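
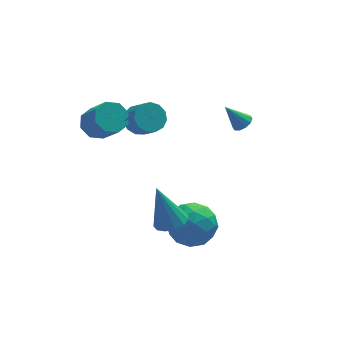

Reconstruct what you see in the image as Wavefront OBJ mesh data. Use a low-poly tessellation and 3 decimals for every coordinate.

v -2.306 3.627 2.53
v -1.499 3.88 2.449
v -1.047 2.826 3.649
v -1.854 2.573 3.73
v -1.828 4.235 2.884
v -1.376 3.18 4.084
v -2.437 4.233 3.112
v -1.985 3.179 4.312
v -2.97 3.876 2.999
v -2.518 2.822 4.199
v -3.113 3.374 2.611
v -2.661 2.32 3.811
v -2.784 3.02 2.176
v -2.332 1.965 3.376
v -2.175 3.021 1.948
v -1.723 1.967 3.148
v -1.642 3.378 2.061
v -1.19 2.324 3.261
v -0.539 2.947 2.942
v -0.02 3.47 3.254
v 0.298 2.716 3.989
v -0.221 2.193 3.678
v -0.407 3.526 3.479
v -0.088 2.772 4.214
v -0.836 3.398 3.533
v -0.517 2.644 4.268
v -1.17 3.127 3.4
v -0.852 2.373 4.135
v -1.305 2.799 3.122
v -0.986 2.045 3.857
v -1.196 2.518 2.786
v -0.878 1.764 3.521
v -0.879 2.373 2.501
v -0.56 1.619 3.236
v -0.454 2.41 2.355
v -0.135 1.657 3.09
v -0.056 2.618 2.396
v 0.262 1.864 3.131
v 0.189 2.931 2.611
v 0.507 2.177 3.346
v 0.202 3.248 2.93
v 0.52 2.494 3.665
v 3.782 1.56 2.918
v 4.047 2.011 3.002
v 3.038 1.8 3.982
v 3.792 2.078 2.808
v 3.533 1.947 2.656
v 3.369 1.668 2.605
v 3.363 1.348 2.673
v 3.517 1.108 2.835
v 3.773 1.041 3.029
v 4.032 1.173 3.181
v 4.195 1.452 3.232
v 4.201 1.772 3.164
v 0.912 -0.547 -0.997
v 1.46 -1.113 -0.108
v -0.2 -2.087 -1.292
v 0.348 -2.653 -0.403
v -0.36 -1.728 -0.17
v 0.327 -0.776 0.012
v 0.933 -2.424 -1.412
v 1.62 -1.472 -1.23
v 1.473 -2.273 -0.365
v 0.675 -1.843 0.403
v 0.585 -1.357 -1.803
v -0.213 -0.927 -1.035
v 1.284 -0.695 -0.527
v -0.024 -2.505 -0.873
v -0.44 -1.962 -0.736
v -0.117 -2.294 -0.214
v 0.618 -0.497 -0.456
v 0.94 -0.83 0.066
v -0.13 -1.191 0.03
v 0.32 -2.37 -1.466
v 0.642 -2.703 -0.944
v 1.377 -0.906 -1.186
v 1.7 -1.238 -0.664
v 1.39 -2.009 -1.43
v 1.614 -1.709 -0.155
v 0.96 -2.615 -0.328
v 1.304 -2.48 -0.921
v 1.708 -1.92 -0.814
v 1.144 -1.457 0.296
v 0.491 -2.362 0.123
v 0.074 -1.818 0.259
v 0.478 -1.259 0.366
v 1.152 -2.139 0.145
v 0.769 -0.838 -1.523
v 0.116 -1.743 -1.696
v 0.782 -1.941 -1.766
v 1.186 -1.382 -1.659
v 0.3 -0.585 -1.072
v -0.354 -1.491 -1.245
v -0.448 -1.28 -0.586
v -0.044 -0.72 -0.479
v 0.108 -1.061 -1.545
v -0.392 -1.943 0.079
v 0.29 -2.248 0.334
v -0.908 -1.437 2.061
v 0.37 -1.819 0.245
v 0.208 -1.43 0.104
v -0.145 -1.203 -0.046
v -0.576 -1.211 -0.156
v -0.949 -1.451 -0.191
v -1.145 -1.848 -0.141
v -1.102 -2.274 -0.021
v -0.834 -2.596 0.13
v -0.426 -2.71 0.265
v -0.007 -2.58 0.341
f 2 1 5
f 2 5 3
f 3 5 6
f 3 6 4
f 5 1 7
f 5 7 6
f 6 7 8
f 6 8 4
f 7 1 9
f 7 9 8
f 8 9 10
f 8 10 4
f 9 1 11
f 9 11 10
f 10 11 12
f 10 12 4
f 11 1 13
f 11 13 12
f 12 13 14
f 12 14 4
f 13 1 15
f 13 15 14
f 14 15 16
f 14 16 4
f 15 1 17
f 15 17 16
f 16 17 18
f 16 18 4
f 17 1 2
f 17 2 18
f 18 2 3
f 18 3 4
f 20 19 23
f 20 23 21
f 21 23 24
f 21 24 22
f 23 19 25
f 23 25 24
f 24 25 26
f 24 26 22
f 25 19 27
f 25 27 26
f 26 27 28
f 26 28 22
f 27 19 29
f 27 29 28
f 28 29 30
f 28 30 22
f 29 19 31
f 29 31 30
f 30 31 32
f 30 32 22
f 31 19 33
f 31 33 32
f 32 33 34
f 32 34 22
f 33 19 35
f 33 35 34
f 34 35 36
f 34 36 22
f 35 19 37
f 35 37 36
f 36 37 38
f 36 38 22
f 37 19 39
f 37 39 38
f 38 39 40
f 38 40 22
f 39 19 41
f 39 41 40
f 40 41 42
f 40 42 22
f 41 19 20
f 41 20 42
f 42 20 21
f 42 21 22
f 44 43 46
f 44 46 45
f 46 43 47
f 46 47 45
f 47 43 48
f 47 48 45
f 48 43 49
f 48 49 45
f 49 43 50
f 49 50 45
f 50 43 51
f 50 51 45
f 51 43 52
f 51 52 45
f 52 43 53
f 52 53 45
f 53 43 54
f 53 54 45
f 54 43 44
f 54 44 45
f 55 92 71
f 92 66 95
f 71 95 60
f 92 95 71
f 55 71 67
f 71 60 72
f 67 72 56
f 71 72 67
f 55 67 76
f 67 56 77
f 76 77 62
f 67 77 76
f 55 76 88
f 76 62 91
f 88 91 65
f 76 91 88
f 55 88 92
f 88 65 96
f 92 96 66
f 88 96 92
f 56 72 83
f 72 60 86
f 83 86 64
f 72 86 83
f 60 95 73
f 95 66 94
f 73 94 59
f 95 94 73
f 66 96 93
f 96 65 89
f 93 89 57
f 96 89 93
f 65 91 90
f 91 62 78
f 90 78 61
f 91 78 90
f 62 77 82
f 77 56 79
f 82 79 63
f 77 79 82
f 58 84 70
f 84 64 85
f 70 85 59
f 84 85 70
f 58 70 68
f 70 59 69
f 68 69 57
f 70 69 68
f 58 68 75
f 68 57 74
f 75 74 61
f 68 74 75
f 58 75 80
f 75 61 81
f 80 81 63
f 75 81 80
f 58 80 84
f 80 63 87
f 84 87 64
f 80 87 84
f 59 85 73
f 85 64 86
f 73 86 60
f 85 86 73
f 57 69 93
f 69 59 94
f 93 94 66
f 69 94 93
f 61 74 90
f 74 57 89
f 90 89 65
f 74 89 90
f 63 81 82
f 81 61 78
f 82 78 62
f 81 78 82
f 64 87 83
f 87 63 79
f 83 79 56
f 87 79 83
f 98 97 100
f 98 100 99
f 100 97 101
f 100 101 99
f 101 97 102
f 101 102 99
f 102 97 103
f 102 103 99
f 103 97 104
f 103 104 99
f 104 97 105
f 104 105 99
f 105 97 106
f 105 106 99
f 106 97 107
f 106 107 99
f 107 97 108
f 107 108 99
f 108 97 109
f 108 109 99
f 109 97 98
f 109 98 99



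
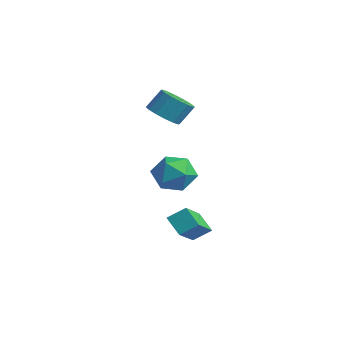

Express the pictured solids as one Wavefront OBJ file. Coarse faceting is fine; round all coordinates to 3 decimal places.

v 2.516 -0.278 -1.854
v 3.654 -1.709 -0.723
v 2.899 0.477 -1.285
v 4.037 -0.954 -0.154
v 3.383 -0.166 -2.586
v 4.521 -1.597 -1.455
v 3.766 0.589 -2.017
v 4.904 -0.842 -0.886
v -1.161 1.065 3.413
v -0.661 0.374 3.808
v -0.479 1.083 4.821
v -0.979 1.775 4.427
v -0.336 0.64 3.563
v -0.154 1.35 4.576
v -0.232 1.021 3.278
v -0.05 1.73 4.291
v -0.377 1.413 3.029
v -0.195 2.122 4.042
v -0.732 1.712 2.884
v -0.55 2.422 3.897
v -1.202 1.838 2.88
v -1.02 2.547 3.893
v -1.661 1.757 3.019
v -1.479 2.466 4.032
v -1.986 1.49 3.264
v -1.804 2.2 4.277
v -2.09 1.11 3.549
v -1.908 1.819 4.562
v -1.945 0.718 3.798
v -1.763 1.427 4.811
v -1.59 0.418 3.943
v -1.408 1.128 4.956
v -1.12 0.293 3.947
v -0.938 1.002 4.96
v 3.356 -0.698 1.018
v 4.147 -0.4 1.728
v 3.033 -2.16 1.992
v 3.824 -1.862 2.702
v 2.888 -1.279 2.641
v 3.088 -0.375 2.039
v 4.092 -2.185 1.681
v 4.292 -1.281 1.079
v 4.602 -1.318 2.138
v 3.858 -0.759 2.731
v 3.322 -1.801 0.989
v 2.578 -1.242 1.582
f 2 4 1
f 5 2 1
f 1 4 3
f 3 5 1
f 2 8 4
f 6 2 5
f 6 8 2
f 4 8 3
f 7 5 3
f 3 8 7
f 7 6 5
f 8 6 7
f 10 9 13
f 10 13 11
f 11 13 14
f 11 14 12
f 13 9 15
f 13 15 14
f 14 15 16
f 14 16 12
f 15 9 17
f 15 17 16
f 16 17 18
f 16 18 12
f 17 9 19
f 17 19 18
f 18 19 20
f 18 20 12
f 19 9 21
f 19 21 20
f 20 21 22
f 20 22 12
f 21 9 23
f 21 23 22
f 22 23 24
f 22 24 12
f 23 9 25
f 23 25 24
f 24 25 26
f 24 26 12
f 25 9 27
f 25 27 26
f 26 27 28
f 26 28 12
f 27 9 29
f 27 29 28
f 28 29 30
f 28 30 12
f 29 9 31
f 29 31 30
f 30 31 32
f 30 32 12
f 31 9 33
f 31 33 32
f 32 33 34
f 32 34 12
f 33 9 10
f 33 10 34
f 34 10 11
f 34 11 12
f 35 46 40
f 35 40 36
f 35 36 42
f 35 42 45
f 35 45 46
f 36 40 44
f 40 46 39
f 46 45 37
f 45 42 41
f 42 36 43
f 38 44 39
f 38 39 37
f 38 37 41
f 38 41 43
f 38 43 44
f 39 44 40
f 37 39 46
f 41 37 45
f 43 41 42
f 44 43 36



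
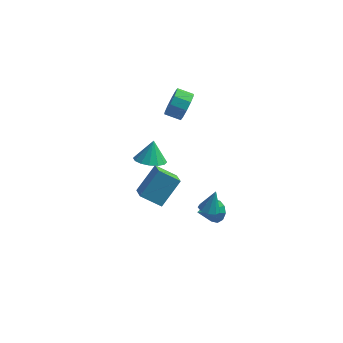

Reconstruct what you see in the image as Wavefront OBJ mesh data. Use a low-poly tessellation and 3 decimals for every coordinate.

v 1.97 0.63 -4.286
v 2.673 0.301 -3.992
v 1.13 -0.49 -3.534
v 2.508 0.651 -3.654
v 2.138 0.993 -3.559
v 1.704 1.196 -3.741
v 1.371 1.184 -4.131
v 1.268 0.959 -4.581
v 1.432 0.61 -4.918
v 1.802 0.268 -5.014
v 2.237 0.064 -4.832
v 2.569 0.077 -4.441
v -0.171 -3.547 -0.334
v -1.427 -3.728 0.485
v -0.71 -2.498 -0.927
v -1.965 -2.679 -0.108
v 0.605 -2.321 1.128
v -0.65 -2.502 1.947
v 0.067 -1.272 0.535
v -1.189 -1.453 1.354
v -3.031 3.564 -3.266
v -2.001 3.773 -3.402
v -2.969 4.176 -1.854
v -2.262 4.22 -3.584
v -2.729 4.491 -3.681
v -3.277 4.514 -3.667
v -3.759 4.283 -3.545
v -4.046 3.858 -3.348
v -4.062 3.355 -3.13
v -3.801 2.908 -2.948
v -3.334 2.637 -2.851
v -2.786 2.614 -2.865
v -2.304 2.846 -2.987
v -2.016 3.27 -3.184
v -0.341 2.443 3.654
v -0.018 2.054 4.517
v -1.016 2.008 4.869
v -1.339 2.397 4.006
v -0.026 2.669 4.575
v -1.024 2.623 4.928
v -0.154 3.198 4.282
v -1.152 3.152 4.635
v -0.353 3.438 3.749
v -1.352 3.392 4.101
v -0.548 3.299 3.179
v -1.546 3.252 3.532
v -0.664 2.832 2.791
v -1.662 2.786 3.143
v -0.656 2.217 2.732
v -1.654 2.171 3.085
v -0.528 1.688 3.025
v -1.526 1.642 3.378
v -0.328 1.448 3.559
v -1.327 1.402 3.911
v -0.134 1.588 4.128
v -1.132 1.541 4.481
v 2.672 -3.646 0.303
v 3.17 -4.092 0.343
v 2.948 -3.214 1.637
v 3.329 -3.694 0.182
v 3.18 -3.273 0.076
v 2.794 -3.027 0.077
v 2.35 -3.07 0.183
v 2.057 -3.383 0.345
v 2.051 -3.819 0.487
v 2.336 -4.174 0.543
v 2.778 -4.281 0.486
f 2 1 4
f 2 4 3
f 4 1 5
f 4 5 3
f 5 1 6
f 5 6 3
f 6 1 7
f 6 7 3
f 7 1 8
f 7 8 3
f 8 1 9
f 8 9 3
f 9 1 10
f 9 10 3
f 10 1 11
f 10 11 3
f 11 1 12
f 11 12 3
f 12 1 2
f 12 2 3
f 14 16 13
f 17 14 13
f 13 16 15
f 15 17 13
f 14 20 16
f 18 14 17
f 18 20 14
f 16 20 15
f 19 17 15
f 15 20 19
f 19 18 17
f 20 18 19
f 22 21 24
f 22 24 23
f 24 21 25
f 24 25 23
f 25 21 26
f 25 26 23
f 26 21 27
f 26 27 23
f 27 21 28
f 27 28 23
f 28 21 29
f 28 29 23
f 29 21 30
f 29 30 23
f 30 21 31
f 30 31 23
f 31 21 32
f 31 32 23
f 32 21 33
f 32 33 23
f 33 21 34
f 33 34 23
f 34 21 22
f 34 22 23
f 36 35 39
f 36 39 37
f 37 39 40
f 37 40 38
f 39 35 41
f 39 41 40
f 40 41 42
f 40 42 38
f 41 35 43
f 41 43 42
f 42 43 44
f 42 44 38
f 43 35 45
f 43 45 44
f 44 45 46
f 44 46 38
f 45 35 47
f 45 47 46
f 46 47 48
f 46 48 38
f 47 35 49
f 47 49 48
f 48 49 50
f 48 50 38
f 49 35 51
f 49 51 50
f 50 51 52
f 50 52 38
f 51 35 53
f 51 53 52
f 52 53 54
f 52 54 38
f 53 35 55
f 53 55 54
f 54 55 56
f 54 56 38
f 55 35 36
f 55 36 56
f 56 36 37
f 56 37 38
f 58 57 60
f 58 60 59
f 60 57 61
f 60 61 59
f 61 57 62
f 61 62 59
f 62 57 63
f 62 63 59
f 63 57 64
f 63 64 59
f 64 57 65
f 64 65 59
f 65 57 66
f 65 66 59
f 66 57 67
f 66 67 59
f 67 57 58
f 67 58 59



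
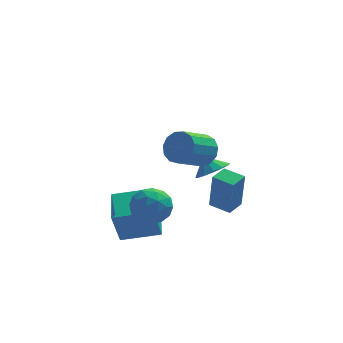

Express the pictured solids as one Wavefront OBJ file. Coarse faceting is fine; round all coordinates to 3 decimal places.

v 1.537 -3.287 1.188
v 2.212 -3.743 1.615
v 1.038 -4.709 2.439
v 0.363 -4.253 2.012
v 2.094 -3.34 1.919
v 0.919 -4.306 2.743
v 1.798 -2.92 1.99
v 0.624 -3.887 2.814
v 1.42 -2.616 1.807
v 0.245 -3.583 2.631
v 1.079 -2.526 1.427
v -0.096 -3.493 2.251
v 0.883 -2.677 0.972
v -0.291 -3.644 1.796
v 0.895 -3.021 0.585
v -0.279 -3.988 1.408
v 1.111 -3.45 0.389
v -0.063 -4.417 1.213
v 1.463 -3.827 0.447
v 0.288 -4.794 1.271
v 1.837 -4.032 0.741
v 0.663 -4.999 1.565
v 2.117 -4.001 1.176
v 0.943 -4.968 2
v 2.968 -2.318 -3.731
v 3.073 -2.651 -1.62
v 2.063 -1.595 -3.572
v 2.168 -1.927 -1.461
v 3.612 -1.533 -3.639
v 3.717 -1.865 -1.528
v 2.707 -0.809 -3.48
v 2.812 -1.142 -1.369
v -2.252 -2.654 -5.118
v -2.669 -3.013 -3.331
v -2.137 -0.722 -4.702
v -2.554 -1.081 -2.915
v -0.306 -2.859 -4.705
v -0.723 -3.218 -2.918
v -0.191 -0.927 -4.289
v -0.608 -1.286 -2.502
v -1.287 -3.225 -1.374
v -0.258 -3.556 -1.3
v -1.462 -4.104 -2.88
v -0.433 -4.435 -2.806
v -1.174 -4.811 -2.111
v -1.066 -4.268 -1.181
v -0.654 -3.392 -2.999
v -0.546 -2.849 -2.069
v 0.133 -3.659 -2.305
v -0.188 -4.536 -1.756
v -1.532 -3.124 -2.424
v -1.853 -4.001 -1.875
v -0.757 -3.313 -1.205
v -0.963 -4.347 -2.975
v -1.398 -4.568 -2.567
v -0.793 -4.762 -2.524
v -1.232 -3.732 -1.135
v -0.627 -3.926 -1.091
v -1.165 -4.664 -1.568
v -1.093 -3.734 -3.089
v -0.488 -3.928 -3.045
v -0.927 -2.898 -1.656
v -0.322 -3.092 -1.613
v -0.555 -2.996 -2.612
v 0.077 -3.568 -1.752
v -0.026 -4.085 -2.637
v -0.156 -3.472 -2.751
v -0.092 -3.153 -2.204
v -0.112 -4.084 -1.429
v -0.214 -4.6 -2.315
v -0.65 -4.821 -1.906
v -0.586 -4.502 -1.359
v 0.118 -4.144 -2.02
v -1.506 -3.06 -1.865
v -1.608 -3.576 -2.751
v -1.134 -3.158 -2.821
v -1.07 -2.839 -2.274
v -1.694 -3.575 -1.543
v -1.797 -4.092 -2.428
v -1.628 -4.507 -1.976
v -1.564 -4.188 -1.429
v -1.838 -3.516 -2.16
v 2.606 1.888 -3.315
v 3.478 2.172 -2.998
v 2.174 2.312 -2.505
v 3.288 2.578 -3.311
v 2.882 2.765 -3.625
v 2.389 2.674 -3.841
v 1.964 2.333 -3.89
v 1.743 1.852 -3.756
v 1.796 1.382 -3.482
v 2.106 1.073 -3.155
v 2.575 1.023 -2.879
v 3.054 1.247 -2.741
v 3.39 1.676 -2.785
f 2 1 5
f 2 5 3
f 3 5 6
f 3 6 4
f 5 1 7
f 5 7 6
f 6 7 8
f 6 8 4
f 7 1 9
f 7 9 8
f 8 9 10
f 8 10 4
f 9 1 11
f 9 11 10
f 10 11 12
f 10 12 4
f 11 1 13
f 11 13 12
f 12 13 14
f 12 14 4
f 13 1 15
f 13 15 14
f 14 15 16
f 14 16 4
f 15 1 17
f 15 17 16
f 16 17 18
f 16 18 4
f 17 1 19
f 17 19 18
f 18 19 20
f 18 20 4
f 19 1 21
f 19 21 20
f 20 21 22
f 20 22 4
f 21 1 23
f 21 23 22
f 22 23 24
f 22 24 4
f 23 1 2
f 23 2 24
f 24 2 3
f 24 3 4
f 26 28 25
f 29 26 25
f 25 28 27
f 27 29 25
f 26 32 28
f 30 26 29
f 30 32 26
f 28 32 27
f 31 29 27
f 27 32 31
f 31 30 29
f 32 30 31
f 34 36 33
f 37 34 33
f 33 36 35
f 35 37 33
f 34 40 36
f 38 34 37
f 38 40 34
f 36 40 35
f 39 37 35
f 35 40 39
f 39 38 37
f 40 38 39
f 41 78 57
f 78 52 81
f 57 81 46
f 78 81 57
f 41 57 53
f 57 46 58
f 53 58 42
f 57 58 53
f 41 53 62
f 53 42 63
f 62 63 48
f 53 63 62
f 41 62 74
f 62 48 77
f 74 77 51
f 62 77 74
f 41 74 78
f 74 51 82
f 78 82 52
f 74 82 78
f 42 58 69
f 58 46 72
f 69 72 50
f 58 72 69
f 46 81 59
f 81 52 80
f 59 80 45
f 81 80 59
f 52 82 79
f 82 51 75
f 79 75 43
f 82 75 79
f 51 77 76
f 77 48 64
f 76 64 47
f 77 64 76
f 48 63 68
f 63 42 65
f 68 65 49
f 63 65 68
f 44 70 56
f 70 50 71
f 56 71 45
f 70 71 56
f 44 56 54
f 56 45 55
f 54 55 43
f 56 55 54
f 44 54 61
f 54 43 60
f 61 60 47
f 54 60 61
f 44 61 66
f 61 47 67
f 66 67 49
f 61 67 66
f 44 66 70
f 66 49 73
f 70 73 50
f 66 73 70
f 45 71 59
f 71 50 72
f 59 72 46
f 71 72 59
f 43 55 79
f 55 45 80
f 79 80 52
f 55 80 79
f 47 60 76
f 60 43 75
f 76 75 51
f 60 75 76
f 49 67 68
f 67 47 64
f 68 64 48
f 67 64 68
f 50 73 69
f 73 49 65
f 69 65 42
f 73 65 69
f 84 83 86
f 84 86 85
f 86 83 87
f 86 87 85
f 87 83 88
f 87 88 85
f 88 83 89
f 88 89 85
f 89 83 90
f 89 90 85
f 90 83 91
f 90 91 85
f 91 83 92
f 91 92 85
f 92 83 93
f 92 93 85
f 93 83 94
f 93 94 85
f 94 83 95
f 94 95 85
f 95 83 84
f 95 84 85



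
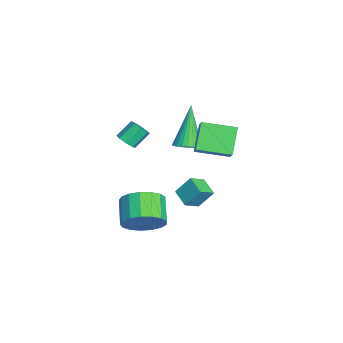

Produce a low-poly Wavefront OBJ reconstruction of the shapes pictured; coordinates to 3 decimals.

v 0.055 2.006 -3.938
v 0.531 1.379 -3.481
v 0.091 2.677 -3.054
v 0.567 2.05 -2.597
v 0.873 2.39 -4.263
v 1.349 1.763 -3.806
v 0.909 3.061 -3.379
v 1.385 2.434 -2.922
v 0.406 -0.756 -0.211
v 0.876 -0.748 0.01
v 0.545 -0.096 0.692
v 0.074 -0.104 0.471
v 0.837 -0.471 -0.274
v 0.505 0.18 0.409
v 0.544 -0.361 -0.52
v 0.213 0.29 0.162
v 0.171 -0.483 -0.586
v -0.161 0.169 0.096
v -0.065 -0.764 -0.432
v -0.396 -0.112 0.25
v -0.025 -1.04 -0.149
v -0.357 -0.389 0.534
v 0.267 -1.15 0.098
v -0.064 -0.499 0.78
v 0.641 -1.029 0.164
v 0.309 -0.377 0.846
v 2.383 2.294 2.116
v 3.01 2.342 2.673
v 2.52 3.801 1.831
v 3.146 3.85 2.388
v 3.334 2.01 1.072
v 3.96 2.059 1.629
v 3.47 3.518 0.787
v 4.097 3.566 1.344
v 3.078 -0.095 -3.651
v 3.513 -0.678 -2.95
v 2.337 -0.687 -2.228
v 1.902 -0.105 -2.929
v 3.603 -0.227 -2.798
v 2.427 -0.237 -2.076
v 3.572 0.253 -2.842
v 2.396 0.243 -2.12
v 3.428 0.654 -3.071
v 2.252 0.644 -2.349
v 3.204 0.883 -3.433
v 2.028 0.873 -2.71
v 2.951 0.888 -3.845
v 1.775 0.878 -3.122
v 2.727 0.668 -4.212
v 1.551 0.658 -3.49
v 2.583 0.273 -4.451
v 1.408 0.263 -3.729
v 2.553 -0.206 -4.507
v 1.377 -0.216 -3.785
v 2.643 -0.66 -4.367
v 1.467 -0.67 -3.644
v 2.833 -0.984 -4.062
v 1.657 -0.994 -3.34
v 3.078 -1.105 -3.664
v 1.903 -1.115 -2.942
v 3.324 -0.994 -3.263
v 2.148 -1.004 -2.54
v 1.865 1.813 0.411
v 2.243 1.364 0.665
v 0.855 2.047 2.329
v 2.376 1.57 0.71
v 2.431 1.814 0.709
v 2.4 2.057 0.663
v 2.287 2.263 0.578
v 2.11 2.401 0.468
v 1.896 2.449 0.35
v 1.677 2.401 0.24
v 1.486 2.262 0.157
v 1.353 2.056 0.112
v 1.298 1.812 0.113
v 1.329 1.569 0.159
v 1.442 1.362 0.244
v 1.619 1.225 0.353
v 1.833 1.177 0.472
v 2.052 1.225 0.581
f 2 4 1
f 5 2 1
f 1 4 3
f 3 5 1
f 2 8 4
f 6 2 5
f 6 8 2
f 4 8 3
f 7 5 3
f 3 8 7
f 7 6 5
f 8 6 7
f 10 9 13
f 10 13 11
f 11 13 14
f 11 14 12
f 13 9 15
f 13 15 14
f 14 15 16
f 14 16 12
f 15 9 17
f 15 17 16
f 16 17 18
f 16 18 12
f 17 9 19
f 17 19 18
f 18 19 20
f 18 20 12
f 19 9 21
f 19 21 20
f 20 21 22
f 20 22 12
f 21 9 23
f 21 23 22
f 22 23 24
f 22 24 12
f 23 9 25
f 23 25 24
f 24 25 26
f 24 26 12
f 25 9 10
f 25 10 26
f 26 10 11
f 26 11 12
f 28 30 27
f 31 28 27
f 27 30 29
f 29 31 27
f 28 34 30
f 32 28 31
f 32 34 28
f 30 34 29
f 33 31 29
f 29 34 33
f 33 32 31
f 34 32 33
f 36 35 39
f 36 39 37
f 37 39 40
f 37 40 38
f 39 35 41
f 39 41 40
f 40 41 42
f 40 42 38
f 41 35 43
f 41 43 42
f 42 43 44
f 42 44 38
f 43 35 45
f 43 45 44
f 44 45 46
f 44 46 38
f 45 35 47
f 45 47 46
f 46 47 48
f 46 48 38
f 47 35 49
f 47 49 48
f 48 49 50
f 48 50 38
f 49 35 51
f 49 51 50
f 50 51 52
f 50 52 38
f 51 35 53
f 51 53 52
f 52 53 54
f 52 54 38
f 53 35 55
f 53 55 54
f 54 55 56
f 54 56 38
f 55 35 57
f 55 57 56
f 56 57 58
f 56 58 38
f 57 35 59
f 57 59 58
f 58 59 60
f 58 60 38
f 59 35 61
f 59 61 60
f 60 61 62
f 60 62 38
f 61 35 36
f 61 36 62
f 62 36 37
f 62 37 38
f 64 63 66
f 64 66 65
f 66 63 67
f 66 67 65
f 67 63 68
f 67 68 65
f 68 63 69
f 68 69 65
f 69 63 70
f 69 70 65
f 70 63 71
f 70 71 65
f 71 63 72
f 71 72 65
f 72 63 73
f 72 73 65
f 73 63 74
f 73 74 65
f 74 63 75
f 74 75 65
f 75 63 76
f 75 76 65
f 76 63 77
f 76 77 65
f 77 63 78
f 77 78 65
f 78 63 79
f 78 79 65
f 79 63 80
f 79 80 65
f 80 63 64
f 80 64 65



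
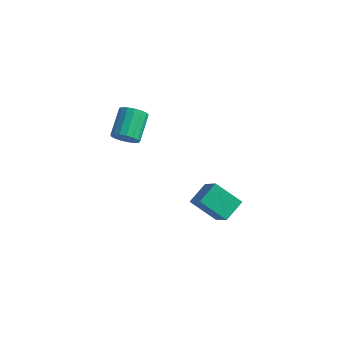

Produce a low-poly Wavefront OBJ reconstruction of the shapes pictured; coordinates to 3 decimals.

v 2.371 -3.72 -1.027
v 2.634 -2.619 -0.496
v 1.298 -2.688 -2.634
v 1.562 -1.588 -2.103
v 3.758 -3.632 -1.897
v 4.022 -2.532 -1.366
v 2.686 -2.601 -3.504
v 2.949 -1.5 -2.973
v -3.114 -1.15 -1.054
v -2.855 -1.462 -0.411
v -3.147 -0.042 0.396
v -3.406 0.27 -0.246
v -2.559 -1.316 -0.562
v -2.85 0.105 0.245
v -2.389 -1.131 -0.826
v -2.681 0.29 -0.019
v -2.386 -0.951 -1.142
v -2.678 0.47 -0.334
v -2.55 -0.816 -1.438
v -2.841 0.604 -0.63
v -2.843 -0.758 -1.645
v -3.134 0.662 -0.838
v -3.198 -0.79 -1.718
v -3.489 0.631 -0.91
v -3.534 -0.905 -1.638
v -3.825 0.516 -0.831
v -3.773 -1.075 -1.424
v -4.065 0.346 -0.617
v -3.862 -1.263 -1.126
v -4.154 0.158 -0.318
v -3.78 -1.425 -0.811
v -4.071 -0.004 -0.003
v -3.545 -1.524 -0.551
v -3.836 -0.103 0.256
v -3.211 -1.538 -0.407
v -3.503 -0.117 0.4
f 2 4 1
f 5 2 1
f 1 4 3
f 3 5 1
f 2 8 4
f 6 2 5
f 6 8 2
f 4 8 3
f 7 5 3
f 3 8 7
f 7 6 5
f 8 6 7
f 10 9 13
f 10 13 11
f 11 13 14
f 11 14 12
f 13 9 15
f 13 15 14
f 14 15 16
f 14 16 12
f 15 9 17
f 15 17 16
f 16 17 18
f 16 18 12
f 17 9 19
f 17 19 18
f 18 19 20
f 18 20 12
f 19 9 21
f 19 21 20
f 20 21 22
f 20 22 12
f 21 9 23
f 21 23 22
f 22 23 24
f 22 24 12
f 23 9 25
f 23 25 24
f 24 25 26
f 24 26 12
f 25 9 27
f 25 27 26
f 26 27 28
f 26 28 12
f 27 9 29
f 27 29 28
f 28 29 30
f 28 30 12
f 29 9 31
f 29 31 30
f 30 31 32
f 30 32 12
f 31 9 33
f 31 33 32
f 32 33 34
f 32 34 12
f 33 9 35
f 33 35 34
f 34 35 36
f 34 36 12
f 35 9 10
f 35 10 36
f 36 10 11
f 36 11 12



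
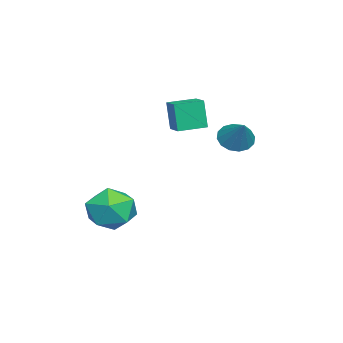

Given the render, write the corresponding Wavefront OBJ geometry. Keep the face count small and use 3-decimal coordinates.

v -2.42 -1.678 -2.834
v -1.988 -1.051 -3.814
v -0.872 -2.949 -2.966
v -0.44 -2.322 -3.946
v -0.417 -1.804 -2.818
v -1.373 -1.019 -2.737
v -1.487 -2.981 -4.043
v -2.443 -2.196 -3.962
v -1.411 -1.856 -4.561
v -0.75 -1.129 -3.804
v -2.11 -2.871 -2.976
v -1.449 -2.144 -2.219
v -3.805 -0.094 0.529
v -3.943 -0.293 1.968
v -4.558 0.999 0.607
v -4.697 0.8 2.047
v -3.043 0.42 0.673
v -3.182 0.221 2.113
v -3.797 1.513 0.752
v -3.935 1.314 2.191
v -1.518 3.193 1.023
v -0.918 3.049 0.53
v -0.542 3.727 2.057
v -1.036 3.431 0.444
v -1.283 3.749 0.513
v -1.593 3.919 0.719
v -1.883 3.894 1.006
v -2.076 3.681 1.297
v -2.119 3.338 1.515
v -2.001 2.956 1.601
v -1.754 2.637 1.532
v -1.444 2.468 1.326
v -1.154 2.493 1.039
v -0.961 2.705 0.748
f 1 12 6
f 1 6 2
f 1 2 8
f 1 8 11
f 1 11 12
f 2 6 10
f 6 12 5
f 12 11 3
f 11 8 7
f 8 2 9
f 4 10 5
f 4 5 3
f 4 3 7
f 4 7 9
f 4 9 10
f 5 10 6
f 3 5 12
f 7 3 11
f 9 7 8
f 10 9 2
f 14 16 13
f 17 14 13
f 13 16 15
f 15 17 13
f 14 20 16
f 18 14 17
f 18 20 14
f 16 20 15
f 19 17 15
f 15 20 19
f 19 18 17
f 20 18 19
f 22 21 24
f 22 24 23
f 24 21 25
f 24 25 23
f 25 21 26
f 25 26 23
f 26 21 27
f 26 27 23
f 27 21 28
f 27 28 23
f 28 21 29
f 28 29 23
f 29 21 30
f 29 30 23
f 30 21 31
f 30 31 23
f 31 21 32
f 31 32 23
f 32 21 33
f 32 33 23
f 33 21 34
f 33 34 23
f 34 21 22
f 34 22 23



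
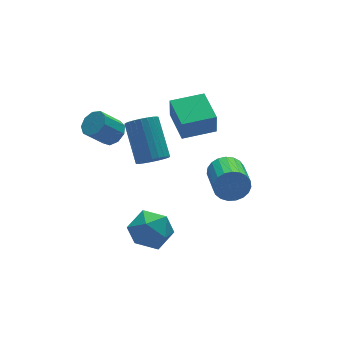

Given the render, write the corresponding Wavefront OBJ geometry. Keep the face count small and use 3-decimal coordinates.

v 1.118 3.314 1.599
v 1.026 3.161 2.746
v 1.413 4.99 1.848
v 1.321 4.837 2.994
v 2.699 3.023 1.686
v 2.607 2.87 2.832
v 2.994 4.699 1.934
v 2.902 4.546 3.081
v 1.245 -0.361 2.263
v 1.649 -0.3 2.963
v 1.118 -1.778 3.397
v 0.715 -1.839 2.697
v 1.349 -0.169 3.043
v 0.818 -1.647 3.477
v 1.031 -0.071 2.988
v 0.501 -1.549 3.423
v 0.751 -0.023 2.808
v 0.22 -1.502 3.243
v 0.555 -0.034 2.534
v 0.025 -1.512 2.968
v 0.48 -0.101 2.213
v -0.051 -1.58 2.647
v 0.536 -0.213 1.9
v 0.006 -1.692 2.335
v 0.715 -0.351 1.65
v 0.185 -1.829 2.085
v 0.986 -0.49 1.506
v 0.456 -1.969 1.941
v 1.302 -0.607 1.493
v 0.771 -2.086 1.928
v 1.607 -0.681 1.613
v 1.077 -2.16 2.048
v 1.851 -0.7 1.845
v 1.32 -2.179 2.28
v 1.989 -0.661 2.15
v 1.459 -2.139 2.584
v 1.999 -0.569 2.474
v 1.469 -2.048 2.908
v 1.878 -0.441 2.761
v 1.348 -1.92 3.196
v -0.626 2.697 1.325
v -0.361 3.138 0.765
v -0.09 4.743 2.154
v -0.354 4.303 2.715
v -0.652 3.197 0.753
v -0.38 4.802 2.142
v -0.938 3.18 0.829
v -0.666 4.785 2.218
v -1.177 3.09 0.979
v -0.905 4.695 2.369
v -1.332 2.94 1.183
v -1.06 4.545 2.572
v -1.379 2.753 1.408
v -1.108 4.358 2.797
v -1.312 2.558 1.621
v -1.04 4.163 3.01
v -1.14 2.384 1.789
v -0.869 3.989 3.178
v -0.89 2.257 1.886
v -0.619 3.862 3.275
v -0.6 2.198 1.898
v -0.328 3.803 3.287
v -0.314 2.215 1.822
v -0.042 3.82 3.211
v -0.075 2.305 1.671
v 0.197 3.91 3.061
v 0.08 2.455 1.468
v 0.352 4.06 2.857
v 0.128 2.642 1.243
v 0.399 4.247 2.632
v 0.06 2.837 1.03
v 0.332 4.442 2.419
v -0.111 3.011 0.862
v 0.16 4.616 2.251
v -2.437 0.136 0.805
v -1.624 0.12 0.09
v -3.216 -1.18 -0.05
v -2.403 -1.196 -0.765
v -2.233 -1.515 0.255
v -1.751 -0.702 0.784
v -3.089 -0.358 -0.744
v -2.607 0.455 -0.215
v -2.027 -0.186 -0.868
v -1.498 -0.901 -0.25
v -3.342 -0.159 0.29
v -2.813 -0.874 0.908
v -1.972 3.83 2.894
v -1.489 3.633 3.346
v -2.364 3.712 4.317
v -2.848 3.91 3.866
v -1.491 4.103 3.306
v -2.366 4.183 4.277
v -1.717 4.446 3.074
v -2.593 4.525 4.045
v -2.063 4.5 2.757
v -2.939 4.58 3.729
v -2.367 4.242 2.505
v -3.242 4.321 3.477
v -2.486 3.79 2.435
v -3.361 3.87 3.407
v -2.364 3.358 2.58
v -3.24 3.437 3.551
v -2.06 3.146 2.872
v -2.935 3.226 3.843
v -1.714 3.255 3.174
v -2.589 3.334 4.146
f 2 4 1
f 5 2 1
f 1 4 3
f 3 5 1
f 2 8 4
f 6 2 5
f 6 8 2
f 4 8 3
f 7 5 3
f 3 8 7
f 7 6 5
f 8 6 7
f 10 9 13
f 10 13 11
f 11 13 14
f 11 14 12
f 13 9 15
f 13 15 14
f 14 15 16
f 14 16 12
f 15 9 17
f 15 17 16
f 16 17 18
f 16 18 12
f 17 9 19
f 17 19 18
f 18 19 20
f 18 20 12
f 19 9 21
f 19 21 20
f 20 21 22
f 20 22 12
f 21 9 23
f 21 23 22
f 22 23 24
f 22 24 12
f 23 9 25
f 23 25 24
f 24 25 26
f 24 26 12
f 25 9 27
f 25 27 26
f 26 27 28
f 26 28 12
f 27 9 29
f 27 29 28
f 28 29 30
f 28 30 12
f 29 9 31
f 29 31 30
f 30 31 32
f 30 32 12
f 31 9 33
f 31 33 32
f 32 33 34
f 32 34 12
f 33 9 35
f 33 35 34
f 34 35 36
f 34 36 12
f 35 9 37
f 35 37 36
f 36 37 38
f 36 38 12
f 37 9 39
f 37 39 38
f 38 39 40
f 38 40 12
f 39 9 10
f 39 10 40
f 40 10 11
f 40 11 12
f 42 41 45
f 42 45 43
f 43 45 46
f 43 46 44
f 45 41 47
f 45 47 46
f 46 47 48
f 46 48 44
f 47 41 49
f 47 49 48
f 48 49 50
f 48 50 44
f 49 41 51
f 49 51 50
f 50 51 52
f 50 52 44
f 51 41 53
f 51 53 52
f 52 53 54
f 52 54 44
f 53 41 55
f 53 55 54
f 54 55 56
f 54 56 44
f 55 41 57
f 55 57 56
f 56 57 58
f 56 58 44
f 57 41 59
f 57 59 58
f 58 59 60
f 58 60 44
f 59 41 61
f 59 61 60
f 60 61 62
f 60 62 44
f 61 41 63
f 61 63 62
f 62 63 64
f 62 64 44
f 63 41 65
f 63 65 64
f 64 65 66
f 64 66 44
f 65 41 67
f 65 67 66
f 66 67 68
f 66 68 44
f 67 41 69
f 67 69 68
f 68 69 70
f 68 70 44
f 69 41 71
f 69 71 70
f 70 71 72
f 70 72 44
f 71 41 73
f 71 73 72
f 72 73 74
f 72 74 44
f 73 41 42
f 73 42 74
f 74 42 43
f 74 43 44
f 75 86 80
f 75 80 76
f 75 76 82
f 75 82 85
f 75 85 86
f 76 80 84
f 80 86 79
f 86 85 77
f 85 82 81
f 82 76 83
f 78 84 79
f 78 79 77
f 78 77 81
f 78 81 83
f 78 83 84
f 79 84 80
f 77 79 86
f 81 77 85
f 83 81 82
f 84 83 76
f 88 87 91
f 88 91 89
f 89 91 92
f 89 92 90
f 91 87 93
f 91 93 92
f 92 93 94
f 92 94 90
f 93 87 95
f 93 95 94
f 94 95 96
f 94 96 90
f 95 87 97
f 95 97 96
f 96 97 98
f 96 98 90
f 97 87 99
f 97 99 98
f 98 99 100
f 98 100 90
f 99 87 101
f 99 101 100
f 100 101 102
f 100 102 90
f 101 87 103
f 101 103 102
f 102 103 104
f 102 104 90
f 103 87 105
f 103 105 104
f 104 105 106
f 104 106 90
f 105 87 88
f 105 88 106
f 106 88 89
f 106 89 90



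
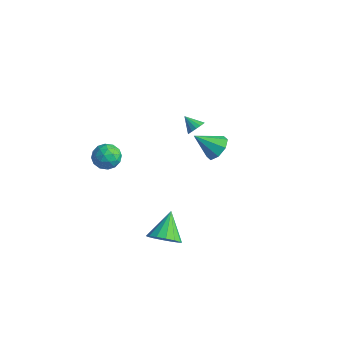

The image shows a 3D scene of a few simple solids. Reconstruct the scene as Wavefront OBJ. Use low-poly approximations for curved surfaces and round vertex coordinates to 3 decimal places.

v -0.906 2.085 -1.15
v -0.6 2.407 -0.662
v -1.834 1.935 -0.47
v -0.767 2.649 -0.837
v -0.971 2.739 -1.095
v -1.158 2.654 -1.368
v -1.278 2.417 -1.583
v -1.297 2.091 -1.682
v -1.212 1.763 -1.638
v -1.045 1.521 -1.464
v -0.841 1.43 -1.205
v -0.654 1.515 -0.932
v -0.535 1.753 -0.717
v -0.515 2.079 -0.619
v -3.584 -1.925 -2.619
v -2.949 -2.682 -2.821
v -4.811 -2.778 -3.279
v -4.176 -3.535 -3.481
v -4.422 -3.324 -2.525
v -3.664 -2.797 -2.117
v -4.096 -2.663 -3.983
v -3.338 -2.136 -3.575
v -3.265 -3.139 -3.664
v -3.466 -3.547 -2.762
v -4.294 -1.913 -3.338
v -4.495 -2.321 -2.436
v -3.159 -2.229 -2.662
v -4.601 -3.231 -3.438
v -4.746 -3.107 -2.876
v -4.372 -3.552 -2.995
v -3.579 -2.296 -2.248
v -3.206 -2.741 -2.367
v -4.071 -3.118 -2.193
v -4.554 -2.719 -3.733
v -4.181 -3.164 -3.852
v -3.388 -1.908 -3.105
v -3.014 -2.353 -3.224
v -3.689 -2.342 -3.907
v -2.971 -2.943 -3.276
v -3.692 -3.444 -3.664
v -3.646 -2.931 -3.959
v -3.2 -2.621 -3.719
v -3.09 -3.182 -2.746
v -3.811 -3.684 -3.134
v -3.955 -3.559 -2.572
v -3.51 -3.249 -2.333
v -3.276 -3.451 -3.242
v -3.949 -1.776 -2.966
v -4.67 -2.278 -3.354
v -4.25 -2.211 -3.767
v -3.805 -1.901 -3.528
v -4.068 -2.016 -2.436
v -4.789 -2.517 -2.824
v -4.56 -2.839 -2.381
v -4.114 -2.529 -2.141
v -4.484 -2.009 -2.858
v -0.988 3.974 -4.326
v -0.155 3.916 -3.722
v -1.972 2.866 -3.074
v -0.616 4.529 -3.542
v -1.295 4.817 -3.821
v -1.793 4.612 -4.395
v -1.82 4.032 -4.929
v -1.359 3.419 -5.11
v -0.681 3.13 -4.831
v -0.182 3.336 -4.256
v 3.633 -4.657 -4.647
v 4.559 -4.641 -4.071
v 2.807 -3.343 -3.353
v 4.617 -4.229 -4.453
v 4.411 -3.932 -4.886
v 3.997 -3.829 -5.255
v 3.485 -3.948 -5.461
v 3.013 -4.256 -5.449
v 2.707 -4.673 -5.222
v 2.649 -5.084 -4.841
v 2.855 -5.382 -4.407
v 3.269 -5.485 -4.038
v 3.781 -5.366 -3.832
v 4.253 -5.057 -3.844
f 2 1 4
f 2 4 3
f 4 1 5
f 4 5 3
f 5 1 6
f 5 6 3
f 6 1 7
f 6 7 3
f 7 1 8
f 7 8 3
f 8 1 9
f 8 9 3
f 9 1 10
f 9 10 3
f 10 1 11
f 10 11 3
f 11 1 12
f 11 12 3
f 12 1 13
f 12 13 3
f 13 1 14
f 13 14 3
f 14 1 2
f 14 2 3
f 15 52 31
f 52 26 55
f 31 55 20
f 52 55 31
f 15 31 27
f 31 20 32
f 27 32 16
f 31 32 27
f 15 27 36
f 27 16 37
f 36 37 22
f 27 37 36
f 15 36 48
f 36 22 51
f 48 51 25
f 36 51 48
f 15 48 52
f 48 25 56
f 52 56 26
f 48 56 52
f 16 32 43
f 32 20 46
f 43 46 24
f 32 46 43
f 20 55 33
f 55 26 54
f 33 54 19
f 55 54 33
f 26 56 53
f 56 25 49
f 53 49 17
f 56 49 53
f 25 51 50
f 51 22 38
f 50 38 21
f 51 38 50
f 22 37 42
f 37 16 39
f 42 39 23
f 37 39 42
f 18 44 30
f 44 24 45
f 30 45 19
f 44 45 30
f 18 30 28
f 30 19 29
f 28 29 17
f 30 29 28
f 18 28 35
f 28 17 34
f 35 34 21
f 28 34 35
f 18 35 40
f 35 21 41
f 40 41 23
f 35 41 40
f 18 40 44
f 40 23 47
f 44 47 24
f 40 47 44
f 19 45 33
f 45 24 46
f 33 46 20
f 45 46 33
f 17 29 53
f 29 19 54
f 53 54 26
f 29 54 53
f 21 34 50
f 34 17 49
f 50 49 25
f 34 49 50
f 23 41 42
f 41 21 38
f 42 38 22
f 41 38 42
f 24 47 43
f 47 23 39
f 43 39 16
f 47 39 43
f 58 57 60
f 58 60 59
f 60 57 61
f 60 61 59
f 61 57 62
f 61 62 59
f 62 57 63
f 62 63 59
f 63 57 64
f 63 64 59
f 64 57 65
f 64 65 59
f 65 57 66
f 65 66 59
f 66 57 58
f 66 58 59
f 68 67 70
f 68 70 69
f 70 67 71
f 70 71 69
f 71 67 72
f 71 72 69
f 72 67 73
f 72 73 69
f 73 67 74
f 73 74 69
f 74 67 75
f 74 75 69
f 75 67 76
f 75 76 69
f 76 67 77
f 76 77 69
f 77 67 78
f 77 78 69
f 78 67 79
f 78 79 69
f 79 67 80
f 79 80 69
f 80 67 68
f 80 68 69



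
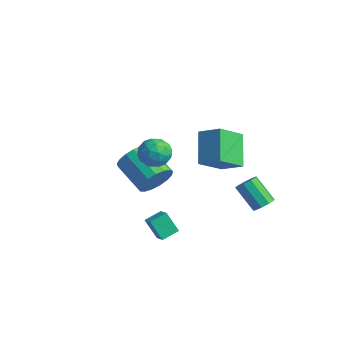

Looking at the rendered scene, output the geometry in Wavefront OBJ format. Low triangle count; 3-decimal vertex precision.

v 2.622 -3.97 -4.357
v 1.942 -4.211 -3.252
v 2.743 -3.008 -4.073
v 2.062 -3.249 -2.968
v 3.318 -4.171 -3.972
v 2.637 -4.412 -2.867
v 3.438 -3.209 -3.688
v 2.758 -3.45 -2.583
v -1.221 -0.861 -3.652
v -0.799 -1.209 -2.709
v -2.737 -1.167 -1.825
v -3.159 -0.819 -2.768
v -0.772 -0.689 -2.674
v -2.709 -0.647 -1.79
v -0.847 -0.209 -2.863
v -2.785 -0.166 -1.979
v -1.008 0.122 -3.232
v -2.946 0.165 -2.349
v -1.218 0.228 -3.698
v -3.156 0.27 -2.815
v -1.429 0.084 -4.153
v -3.367 0.126 -3.27
v -1.592 -0.276 -4.493
v -3.53 -0.234 -3.61
v -1.67 -0.771 -4.641
v -3.608 -0.728 -3.757
v -1.645 -1.286 -4.562
v -3.583 -1.243 -3.678
v -1.523 -1.704 -4.274
v -3.461 -1.661 -3.391
v -1.332 -1.928 -3.844
v -3.27 -1.886 -2.96
v -1.115 -1.909 -3.37
v -3.053 -1.866 -2.486
v -0.923 -1.649 -2.96
v -2.861 -1.607 -2.077
v 4.591 1.556 -3.377
v 4.967 1.894 -2.952
v 3.764 1.701 -1.737
v 3.389 1.364 -2.163
v 4.695 2.176 -3.176
v 3.493 1.984 -1.961
v 4.375 2.169 -3.494
v 3.172 1.976 -2.28
v 4.156 1.875 -3.758
v 2.953 1.682 -2.543
v 4.141 1.432 -3.843
v 2.938 1.239 -2.628
v 4.336 1.047 -3.711
v 3.134 0.854 -2.496
v 4.651 0.901 -3.422
v 3.449 0.708 -2.207
v 4.938 1.061 -3.113
v 3.736 0.868 -1.898
v 5.063 1.453 -2.927
v 3.86 1.261 -1.712
v -0.622 -2.217 -0.17
v -0.038 -1.561 -0.576
v 0.578 -2.759 0.676
v 1.162 -2.103 0.27
v 0.468 -1.82 0.882
v -0.274 -1.485 0.359
v 0.814 -2.835 -0.259
v 0.072 -2.5 -0.782
v 0.849 -1.943 -0.632
v 0.635 -1.316 0.073
v -0.095 -3.004 0.027
v -0.309 -2.377 0.732
v -0.435 -1.841 -0.447
v 0.975 -2.479 0.547
v 0.568 -2.313 0.907
v 0.911 -1.927 0.668
v -0.574 -1.797 0.103
v -0.231 -1.411 -0.136
v 0.067 -1.564 0.721
v 0.771 -2.909 0.236
v 1.114 -2.523 -0.003
v -0.371 -2.393 -0.568
v -0.028 -2.007 -0.807
v 0.473 -2.756 -0.621
v 0.429 -1.68 -0.719
v 1.134 -1.999 -0.222
v 0.93 -2.429 -0.532
v 0.494 -2.232 -0.84
v 0.303 -1.312 -0.304
v 1.009 -1.631 0.193
v 0.601 -1.464 0.553
v 0.165 -1.267 0.245
v 0.825 -1.536 -0.337
v -0.469 -2.689 -0.093
v 0.237 -3.008 0.404
v 0.375 -3.053 -0.145
v -0.061 -2.856 -0.453
v -0.594 -2.321 0.322
v 0.111 -2.64 0.819
v 0.046 -2.088 0.94
v -0.39 -1.891 0.632
v -0.285 -2.784 0.437
v 1.43 1.367 0.246
v 1.415 -0.199 1.392
v 2.573 1.827 0.89
v 2.558 0.261 2.035
v 2.602 0.359 -1.115
v 2.587 -1.207 0.03
v 3.745 0.819 -0.472
v 3.73 -0.747 0.674
f 2 4 1
f 5 2 1
f 1 4 3
f 3 5 1
f 2 8 4
f 6 2 5
f 6 8 2
f 4 8 3
f 7 5 3
f 3 8 7
f 7 6 5
f 8 6 7
f 10 9 13
f 10 13 11
f 11 13 14
f 11 14 12
f 13 9 15
f 13 15 14
f 14 15 16
f 14 16 12
f 15 9 17
f 15 17 16
f 16 17 18
f 16 18 12
f 17 9 19
f 17 19 18
f 18 19 20
f 18 20 12
f 19 9 21
f 19 21 20
f 20 21 22
f 20 22 12
f 21 9 23
f 21 23 22
f 22 23 24
f 22 24 12
f 23 9 25
f 23 25 24
f 24 25 26
f 24 26 12
f 25 9 27
f 25 27 26
f 26 27 28
f 26 28 12
f 27 9 29
f 27 29 28
f 28 29 30
f 28 30 12
f 29 9 31
f 29 31 30
f 30 31 32
f 30 32 12
f 31 9 33
f 31 33 32
f 32 33 34
f 32 34 12
f 33 9 35
f 33 35 34
f 34 35 36
f 34 36 12
f 35 9 10
f 35 10 36
f 36 10 11
f 36 11 12
f 38 37 41
f 38 41 39
f 39 41 42
f 39 42 40
f 41 37 43
f 41 43 42
f 42 43 44
f 42 44 40
f 43 37 45
f 43 45 44
f 44 45 46
f 44 46 40
f 45 37 47
f 45 47 46
f 46 47 48
f 46 48 40
f 47 37 49
f 47 49 48
f 48 49 50
f 48 50 40
f 49 37 51
f 49 51 50
f 50 51 52
f 50 52 40
f 51 37 53
f 51 53 52
f 52 53 54
f 52 54 40
f 53 37 55
f 53 55 54
f 54 55 56
f 54 56 40
f 55 37 38
f 55 38 56
f 56 38 39
f 56 39 40
f 57 94 73
f 94 68 97
f 73 97 62
f 94 97 73
f 57 73 69
f 73 62 74
f 69 74 58
f 73 74 69
f 57 69 78
f 69 58 79
f 78 79 64
f 69 79 78
f 57 78 90
f 78 64 93
f 90 93 67
f 78 93 90
f 57 90 94
f 90 67 98
f 94 98 68
f 90 98 94
f 58 74 85
f 74 62 88
f 85 88 66
f 74 88 85
f 62 97 75
f 97 68 96
f 75 96 61
f 97 96 75
f 68 98 95
f 98 67 91
f 95 91 59
f 98 91 95
f 67 93 92
f 93 64 80
f 92 80 63
f 93 80 92
f 64 79 84
f 79 58 81
f 84 81 65
f 79 81 84
f 60 86 72
f 86 66 87
f 72 87 61
f 86 87 72
f 60 72 70
f 72 61 71
f 70 71 59
f 72 71 70
f 60 70 77
f 70 59 76
f 77 76 63
f 70 76 77
f 60 77 82
f 77 63 83
f 82 83 65
f 77 83 82
f 60 82 86
f 82 65 89
f 86 89 66
f 82 89 86
f 61 87 75
f 87 66 88
f 75 88 62
f 87 88 75
f 59 71 95
f 71 61 96
f 95 96 68
f 71 96 95
f 63 76 92
f 76 59 91
f 92 91 67
f 76 91 92
f 65 83 84
f 83 63 80
f 84 80 64
f 83 80 84
f 66 89 85
f 89 65 81
f 85 81 58
f 89 81 85
f 100 102 99
f 103 100 99
f 99 102 101
f 101 103 99
f 100 106 102
f 104 100 103
f 104 106 100
f 102 106 101
f 105 103 101
f 101 106 105
f 105 104 103
f 106 104 105



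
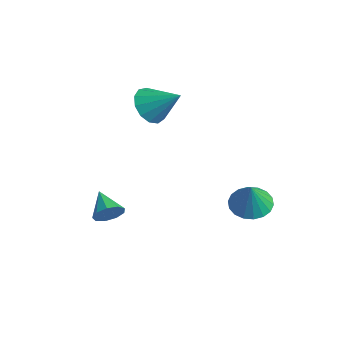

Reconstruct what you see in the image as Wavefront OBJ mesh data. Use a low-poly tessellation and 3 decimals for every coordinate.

v -1.152 -0.547 2.774
v -0.347 -1.019 2.252
v 0.092 0.367 3.866
v -0.463 -0.507 1.956
v -0.799 -0.007 1.92
v -1.246 0.321 2.156
v -1.664 0.374 2.587
v -1.919 0.135 3.078
v -1.93 -0.321 3.473
v -1.695 -0.848 3.646
v -1.287 -1.28 3.542
v -0.836 -1.479 3.195
v -0.486 -1.382 2.714
v 3.658 2.029 -1.756
v 4.62 2.123 -2.112
v 4.262 1.651 -0.224
v 4.522 2.547 -1.969
v 4.253 2.869 -1.784
v 3.866 3.024 -1.593
v 3.438 2.982 -1.435
v 3.053 2.751 -1.34
v 2.788 2.377 -1.328
v 2.696 1.934 -1.4
v 2.794 1.51 -1.543
v 3.063 1.188 -1.728
v 3.45 1.033 -1.919
v 3.878 1.075 -2.078
v 4.262 1.306 -2.173
v 4.527 1.68 -2.185
v 0.094 -3.326 -2.971
v 0.412 -3.58 -2.295
v -1.234 -3.174 -2.289
v 0.456 -3.043 -2.329
v 0.33 -2.638 -2.664
v 0.094 -2.554 -3.142
v -0.143 -2.832 -3.541
v -0.269 -3.341 -3.673
v -0.225 -3.842 -3.477
v -0.032 -4.102 -3.044
v 0.219 -3.999 -2.577
f 2 1 4
f 2 4 3
f 4 1 5
f 4 5 3
f 5 1 6
f 5 6 3
f 6 1 7
f 6 7 3
f 7 1 8
f 7 8 3
f 8 1 9
f 8 9 3
f 9 1 10
f 9 10 3
f 10 1 11
f 10 11 3
f 11 1 12
f 11 12 3
f 12 1 13
f 12 13 3
f 13 1 2
f 13 2 3
f 15 14 17
f 15 17 16
f 17 14 18
f 17 18 16
f 18 14 19
f 18 19 16
f 19 14 20
f 19 20 16
f 20 14 21
f 20 21 16
f 21 14 22
f 21 22 16
f 22 14 23
f 22 23 16
f 23 14 24
f 23 24 16
f 24 14 25
f 24 25 16
f 25 14 26
f 25 26 16
f 26 14 27
f 26 27 16
f 27 14 28
f 27 28 16
f 28 14 29
f 28 29 16
f 29 14 15
f 29 15 16
f 31 30 33
f 31 33 32
f 33 30 34
f 33 34 32
f 34 30 35
f 34 35 32
f 35 30 36
f 35 36 32
f 36 30 37
f 36 37 32
f 37 30 38
f 37 38 32
f 38 30 39
f 38 39 32
f 39 30 40
f 39 40 32
f 40 30 31
f 40 31 32



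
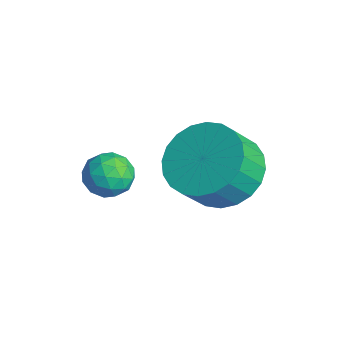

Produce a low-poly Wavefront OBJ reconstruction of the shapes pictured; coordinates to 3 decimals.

v 1.028 1.744 3.538
v 1.499 1.068 2.919
v 1.702 0.419 3.784
v 1.232 1.096 4.402
v 1.806 1.305 3.025
v 2.009 0.656 3.889
v 1.995 1.609 3.208
v 2.198 0.96 4.073
v 2.036 1.933 3.442
v 2.24 1.284 4.306
v 1.924 2.229 3.69
v 2.128 1.58 4.555
v 1.676 2.451 3.915
v 1.88 1.802 4.78
v 1.329 2.565 4.083
v 1.533 1.916 4.947
v 0.937 2.554 4.167
v 1.14 1.905 5.032
v 0.558 2.421 4.156
v 0.761 1.772 5.021
v 0.251 2.184 4.051
v 0.454 1.535 4.915
v 0.062 1.88 3.867
v 0.265 1.231 4.732
v 0.02 1.556 3.634
v 0.224 0.907 4.498
v 0.132 1.26 3.385
v 0.336 0.611 4.25
v 0.38 1.038 3.16
v 0.584 0.389 4.025
v 0.727 0.924 2.993
v 0.931 0.275 3.857
v 1.12 0.935 2.908
v 1.323 0.286 3.773
v -0.808 -0.757 3.237
v -0.521 -0.366 3.673
v 0.101 -0.834 2.707
v 0.388 -0.443 3.143
v 0.204 -1.044 3.316
v -0.358 -0.996 3.643
v -0.062 -0.204 2.737
v -0.624 -0.156 3.064
v -0.06 -0.024 3.364
v 0.104 -0.544 3.721
v -0.524 -0.656 2.659
v -0.36 -1.176 3.016
v -0.744 -0.554 3.501
v 0.324 -0.646 2.879
v 0.216 -0.999 2.98
v 0.385 -0.769 3.236
v -0.649 -0.925 3.484
v -0.48 -0.695 3.74
v -0.054 -1.094 3.53
v 0.06 -0.505 2.64
v 0.229 -0.275 2.896
v -0.805 -0.431 3.144
v -0.636 -0.201 3.4
v -0.366 -0.106 2.85
v -0.304 -0.124 3.576
v 0.23 -0.169 3.264
v -0.035 -0.028 3.026
v -0.365 -0 3.218
v -0.208 -0.429 3.786
v 0.326 -0.475 3.475
v 0.218 -0.828 3.576
v -0.112 -0.8 3.769
v 0.063 -0.228 3.604
v -0.746 -0.725 2.905
v -0.212 -0.771 2.594
v -0.308 -0.4 2.611
v -0.638 -0.372 2.804
v -0.65 -1.031 3.116
v -0.116 -1.076 2.804
v -0.055 -1.2 3.162
v -0.385 -1.172 3.354
v -0.483 -0.972 2.776
f 2 1 5
f 2 5 3
f 3 5 6
f 3 6 4
f 5 1 7
f 5 7 6
f 6 7 8
f 6 8 4
f 7 1 9
f 7 9 8
f 8 9 10
f 8 10 4
f 9 1 11
f 9 11 10
f 10 11 12
f 10 12 4
f 11 1 13
f 11 13 12
f 12 13 14
f 12 14 4
f 13 1 15
f 13 15 14
f 14 15 16
f 14 16 4
f 15 1 17
f 15 17 16
f 16 17 18
f 16 18 4
f 17 1 19
f 17 19 18
f 18 19 20
f 18 20 4
f 19 1 21
f 19 21 20
f 20 21 22
f 20 22 4
f 21 1 23
f 21 23 22
f 22 23 24
f 22 24 4
f 23 1 25
f 23 25 24
f 24 25 26
f 24 26 4
f 25 1 27
f 25 27 26
f 26 27 28
f 26 28 4
f 27 1 29
f 27 29 28
f 28 29 30
f 28 30 4
f 29 1 31
f 29 31 30
f 30 31 32
f 30 32 4
f 31 1 33
f 31 33 32
f 32 33 34
f 32 34 4
f 33 1 2
f 33 2 34
f 34 2 3
f 34 3 4
f 35 72 51
f 72 46 75
f 51 75 40
f 72 75 51
f 35 51 47
f 51 40 52
f 47 52 36
f 51 52 47
f 35 47 56
f 47 36 57
f 56 57 42
f 47 57 56
f 35 56 68
f 56 42 71
f 68 71 45
f 56 71 68
f 35 68 72
f 68 45 76
f 72 76 46
f 68 76 72
f 36 52 63
f 52 40 66
f 63 66 44
f 52 66 63
f 40 75 53
f 75 46 74
f 53 74 39
f 75 74 53
f 46 76 73
f 76 45 69
f 73 69 37
f 76 69 73
f 45 71 70
f 71 42 58
f 70 58 41
f 71 58 70
f 42 57 62
f 57 36 59
f 62 59 43
f 57 59 62
f 38 64 50
f 64 44 65
f 50 65 39
f 64 65 50
f 38 50 48
f 50 39 49
f 48 49 37
f 50 49 48
f 38 48 55
f 48 37 54
f 55 54 41
f 48 54 55
f 38 55 60
f 55 41 61
f 60 61 43
f 55 61 60
f 38 60 64
f 60 43 67
f 64 67 44
f 60 67 64
f 39 65 53
f 65 44 66
f 53 66 40
f 65 66 53
f 37 49 73
f 49 39 74
f 73 74 46
f 49 74 73
f 41 54 70
f 54 37 69
f 70 69 45
f 54 69 70
f 43 61 62
f 61 41 58
f 62 58 42
f 61 58 62
f 44 67 63
f 67 43 59
f 63 59 36
f 67 59 63



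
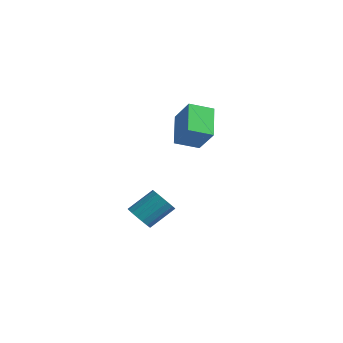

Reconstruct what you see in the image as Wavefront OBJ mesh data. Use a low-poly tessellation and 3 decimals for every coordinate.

v -1.088 -3.503 -3.319
v -0.382 -3.963 -3.103
v 0.154 -2.617 -1.986
v -0.552 -2.157 -2.201
v -0.258 -3.739 -3.432
v 0.278 -2.393 -2.315
v -0.325 -3.461 -3.735
v 0.211 -2.115 -2.618
v -0.567 -3.193 -3.942
v -0.031 -1.847 -2.825
v -0.928 -2.996 -4.007
v -0.392 -1.649 -2.89
v -1.326 -2.915 -3.914
v -0.79 -1.568 -2.796
v -1.669 -2.969 -3.684
v -1.133 -1.622 -2.567
v -1.879 -3.145 -3.371
v -1.343 -1.798 -2.254
v -1.908 -3.403 -3.046
v -1.372 -2.057 -1.928
v -1.749 -3.685 -2.783
v -1.213 -2.338 -1.666
v -1.439 -3.924 -2.643
v -0.903 -2.578 -1.526
v -1.048 -4.068 -2.658
v -0.512 -2.721 -1.54
v -0.667 -4.082 -2.824
v -0.131 -2.735 -1.707
v 1.325 -2.306 3.671
v 0.16 -1.027 4.79
v 0.159 -2.142 2.27
v -1.005 -0.862 3.389
v 2.085 -1.178 3.171
v 0.921 0.102 4.29
v 0.92 -1.013 1.77
v -0.245 0.266 2.889
f 2 1 5
f 2 5 3
f 3 5 6
f 3 6 4
f 5 1 7
f 5 7 6
f 6 7 8
f 6 8 4
f 7 1 9
f 7 9 8
f 8 9 10
f 8 10 4
f 9 1 11
f 9 11 10
f 10 11 12
f 10 12 4
f 11 1 13
f 11 13 12
f 12 13 14
f 12 14 4
f 13 1 15
f 13 15 14
f 14 15 16
f 14 16 4
f 15 1 17
f 15 17 16
f 16 17 18
f 16 18 4
f 17 1 19
f 17 19 18
f 18 19 20
f 18 20 4
f 19 1 21
f 19 21 20
f 20 21 22
f 20 22 4
f 21 1 23
f 21 23 22
f 22 23 24
f 22 24 4
f 23 1 25
f 23 25 24
f 24 25 26
f 24 26 4
f 25 1 27
f 25 27 26
f 26 27 28
f 26 28 4
f 27 1 2
f 27 2 28
f 28 2 3
f 28 3 4
f 30 32 29
f 33 30 29
f 29 32 31
f 31 33 29
f 30 36 32
f 34 30 33
f 34 36 30
f 32 36 31
f 35 33 31
f 31 36 35
f 35 34 33
f 36 34 35



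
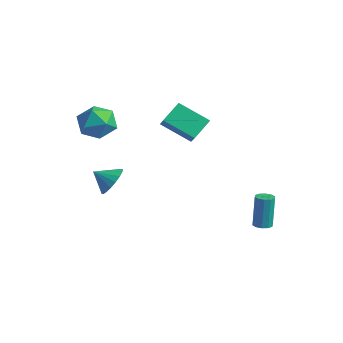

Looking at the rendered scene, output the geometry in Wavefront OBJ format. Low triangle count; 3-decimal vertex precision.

v 2.678 3.622 -4.623
v 3.143 3.831 -4.607
v 2.947 4.128 -2.781
v 2.482 3.918 -2.797
v 2.934 4.06 -4.667
v 2.738 4.357 -2.841
v 2.628 4.122 -4.71
v 2.432 4.419 -2.884
v 2.341 3.992 -4.719
v 2.145 4.289 -2.894
v 2.183 3.721 -4.692
v 1.987 4.018 -2.867
v 2.213 3.412 -4.639
v 2.017 3.709 -2.813
v 2.422 3.183 -4.579
v 2.226 3.48 -2.753
v 2.728 3.121 -4.536
v 2.532 3.418 -2.71
v 3.015 3.251 -4.526
v 2.819 3.548 -2.701
v 3.173 3.522 -4.553
v 2.977 3.819 -2.728
v -3.792 -2.102 2.077
v -3.119 -1.27 2.305
v -2.541 -3.25 2.575
v -1.868 -2.418 2.803
v -2.752 -2.592 3.423
v -3.526 -1.883 3.115
v -2.134 -2.637 1.765
v -2.908 -1.928 1.457
v -2.095 -1.601 2.112
v -2.477 -1.573 3.137
v -3.183 -2.947 1.743
v -3.565 -2.919 2.768
v -2.094 -1.958 -1.521
v -1.475 -1.981 -0.853
v -2.786 -2.582 -0.899
v -1.692 -1.65 -0.764
v -1.989 -1.381 -0.825
v -2.306 -1.227 -1.023
v -2.581 -1.217 -1.32
v -2.76 -1.354 -1.657
v -2.807 -1.61 -1.966
v -2.712 -1.936 -2.188
v -2.495 -2.266 -2.277
v -2.199 -2.535 -2.217
v -1.881 -2.69 -2.018
v -1.606 -2.7 -1.721
v -1.427 -2.563 -1.385
v -1.381 -2.306 -1.075
v -2.767 1.612 0.89
v -1.931 1.125 1.712
v -2.893 2.709 1.667
v -2.056 2.222 2.489
v -1.364 2.438 -0.049
v -0.527 1.951 0.773
v -1.489 3.535 0.728
v -0.653 3.048 1.55
f 2 1 5
f 2 5 3
f 3 5 6
f 3 6 4
f 5 1 7
f 5 7 6
f 6 7 8
f 6 8 4
f 7 1 9
f 7 9 8
f 8 9 10
f 8 10 4
f 9 1 11
f 9 11 10
f 10 11 12
f 10 12 4
f 11 1 13
f 11 13 12
f 12 13 14
f 12 14 4
f 13 1 15
f 13 15 14
f 14 15 16
f 14 16 4
f 15 1 17
f 15 17 16
f 16 17 18
f 16 18 4
f 17 1 19
f 17 19 18
f 18 19 20
f 18 20 4
f 19 1 21
f 19 21 20
f 20 21 22
f 20 22 4
f 21 1 2
f 21 2 22
f 22 2 3
f 22 3 4
f 23 34 28
f 23 28 24
f 23 24 30
f 23 30 33
f 23 33 34
f 24 28 32
f 28 34 27
f 34 33 25
f 33 30 29
f 30 24 31
f 26 32 27
f 26 27 25
f 26 25 29
f 26 29 31
f 26 31 32
f 27 32 28
f 25 27 34
f 29 25 33
f 31 29 30
f 32 31 24
f 36 35 38
f 36 38 37
f 38 35 39
f 38 39 37
f 39 35 40
f 39 40 37
f 40 35 41
f 40 41 37
f 41 35 42
f 41 42 37
f 42 35 43
f 42 43 37
f 43 35 44
f 43 44 37
f 44 35 45
f 44 45 37
f 45 35 46
f 45 46 37
f 46 35 47
f 46 47 37
f 47 35 48
f 47 48 37
f 48 35 49
f 48 49 37
f 49 35 50
f 49 50 37
f 50 35 36
f 50 36 37
f 52 54 51
f 55 52 51
f 51 54 53
f 53 55 51
f 52 58 54
f 56 52 55
f 56 58 52
f 54 58 53
f 57 55 53
f 53 58 57
f 57 56 55
f 58 56 57



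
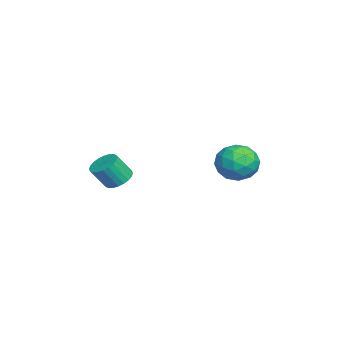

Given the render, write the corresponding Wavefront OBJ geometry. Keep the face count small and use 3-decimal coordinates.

v 1.482 1.629 -1.542
v 1.983 1.021 -1
v 0.177 1.179 -0.84
v 0.678 0.571 -0.298
v 0.773 1.514 -0.17
v 1.579 1.792 -0.604
v 0.581 0.408 -1.236
v 1.387 0.686 -1.67
v 1.426 0.266 -0.811
v 1.545 0.949 -0.152
v 0.615 1.251 -1.688
v 0.734 1.934 -1.029
v 1.847 1.364 -1.332
v 0.313 0.836 -0.508
v 0.369 1.39 -0.432
v 0.663 1.032 -0.114
v 1.609 1.818 -1.1
v 1.904 1.46 -0.781
v 1.193 1.75 -0.293
v 0.256 0.74 -1.059
v 0.551 0.382 -0.74
v 1.497 1.168 -1.726
v 1.791 0.81 -1.408
v 0.967 0.45 -1.547
v 1.814 0.563 -0.903
v 1.047 0.298 -0.491
v 0.99 0.203 -1.042
v 1.464 0.366 -1.297
v 1.884 0.965 -0.516
v 1.117 0.7 -0.103
v 1.172 1.255 -0.028
v 1.646 1.418 -0.283
v 1.557 0.521 -0.405
v 1.043 1.5 -1.737
v 0.276 1.235 -1.324
v 0.514 0.782 -1.557
v 0.988 0.945 -1.812
v 1.113 1.902 -1.349
v 0.346 1.637 -0.937
v 0.696 1.834 -0.543
v 1.17 1.997 -0.798
v 0.603 1.679 -1.435
v 3.102 -3.355 -1.055
v 3.656 -3.522 -1.304
v 3.892 -4.092 -0.393
v 3.338 -3.925 -0.145
v 3.716 -3.314 -1.189
v 3.952 -3.883 -0.278
v 3.683 -3.111 -1.053
v 3.919 -3.681 -0.142
v 3.561 -2.946 -0.918
v 3.797 -3.516 -0.007
v 3.369 -2.843 -0.804
v 3.605 -3.413 0.107
v 3.137 -2.818 -0.728
v 3.373 -3.388 0.183
v 2.899 -2.875 -0.702
v 3.135 -3.444 0.209
v 2.692 -3.005 -0.73
v 2.928 -3.574 0.181
v 2.548 -3.188 -0.807
v 2.784 -3.758 0.104
v 2.488 -3.397 -0.922
v 2.724 -3.966 -0.011
v 2.521 -3.599 -1.058
v 2.757 -4.169 -0.147
v 2.643 -3.764 -1.193
v 2.879 -4.334 -0.282
v 2.835 -3.867 -1.307
v 3.071 -4.437 -0.396
v 3.067 -3.892 -1.383
v 3.303 -4.462 -0.472
v 3.305 -3.836 -1.409
v 3.541 -4.405 -0.498
v 3.512 -3.706 -1.381
v 3.748 -4.275 -0.47
f 1 38 17
f 38 12 41
f 17 41 6
f 38 41 17
f 1 17 13
f 17 6 18
f 13 18 2
f 17 18 13
f 1 13 22
f 13 2 23
f 22 23 8
f 13 23 22
f 1 22 34
f 22 8 37
f 34 37 11
f 22 37 34
f 1 34 38
f 34 11 42
f 38 42 12
f 34 42 38
f 2 18 29
f 18 6 32
f 29 32 10
f 18 32 29
f 6 41 19
f 41 12 40
f 19 40 5
f 41 40 19
f 12 42 39
f 42 11 35
f 39 35 3
f 42 35 39
f 11 37 36
f 37 8 24
f 36 24 7
f 37 24 36
f 8 23 28
f 23 2 25
f 28 25 9
f 23 25 28
f 4 30 16
f 30 10 31
f 16 31 5
f 30 31 16
f 4 16 14
f 16 5 15
f 14 15 3
f 16 15 14
f 4 14 21
f 14 3 20
f 21 20 7
f 14 20 21
f 4 21 26
f 21 7 27
f 26 27 9
f 21 27 26
f 4 26 30
f 26 9 33
f 30 33 10
f 26 33 30
f 5 31 19
f 31 10 32
f 19 32 6
f 31 32 19
f 3 15 39
f 15 5 40
f 39 40 12
f 15 40 39
f 7 20 36
f 20 3 35
f 36 35 11
f 20 35 36
f 9 27 28
f 27 7 24
f 28 24 8
f 27 24 28
f 10 33 29
f 33 9 25
f 29 25 2
f 33 25 29
f 44 43 47
f 44 47 45
f 45 47 48
f 45 48 46
f 47 43 49
f 47 49 48
f 48 49 50
f 48 50 46
f 49 43 51
f 49 51 50
f 50 51 52
f 50 52 46
f 51 43 53
f 51 53 52
f 52 53 54
f 52 54 46
f 53 43 55
f 53 55 54
f 54 55 56
f 54 56 46
f 55 43 57
f 55 57 56
f 56 57 58
f 56 58 46
f 57 43 59
f 57 59 58
f 58 59 60
f 58 60 46
f 59 43 61
f 59 61 60
f 60 61 62
f 60 62 46
f 61 43 63
f 61 63 62
f 62 63 64
f 62 64 46
f 63 43 65
f 63 65 64
f 64 65 66
f 64 66 46
f 65 43 67
f 65 67 66
f 66 67 68
f 66 68 46
f 67 43 69
f 67 69 68
f 68 69 70
f 68 70 46
f 69 43 71
f 69 71 70
f 70 71 72
f 70 72 46
f 71 43 73
f 71 73 72
f 72 73 74
f 72 74 46
f 73 43 75
f 73 75 74
f 74 75 76
f 74 76 46
f 75 43 44
f 75 44 76
f 76 44 45
f 76 45 46



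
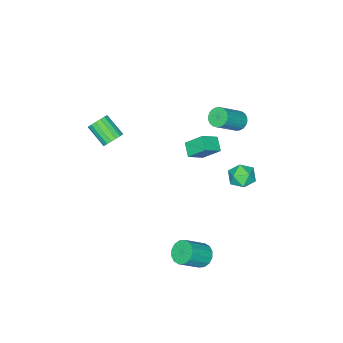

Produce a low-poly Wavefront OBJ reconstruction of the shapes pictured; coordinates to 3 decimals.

v -2.856 1.188 2.911
v -2.523 1.622 2.62
v -1.151 1.386 3.838
v -1.484 0.952 4.129
v -2.643 1.756 2.781
v -1.271 1.52 4
v -2.796 1.803 2.963
v -1.424 1.567 4.181
v -2.958 1.757 3.136
v -1.586 1.52 4.354
v -3.105 1.624 3.276
v -1.733 1.387 4.494
v -3.213 1.424 3.359
v -1.841 1.188 4.577
v -3.268 1.189 3.375
v -1.895 0.953 4.593
v -3.259 0.954 3.32
v -1.887 0.717 4.538
v -3.189 0.754 3.202
v -1.817 0.518 4.42
v -3.069 0.62 3.04
v -1.697 0.384 4.259
v -2.916 0.573 2.859
v -1.544 0.337 4.077
v -2.754 0.62 2.686
v -1.382 0.383 3.904
v -2.607 0.753 2.546
v -1.235 0.516 3.764
v -2.499 0.952 2.463
v -1.127 0.716 3.681
v -2.445 1.187 2.447
v -1.072 0.951 3.665
v -2.453 1.423 2.502
v -1.081 1.186 3.72
v -2.156 -0.589 -1.105
v -2.651 -1.243 -0.667
v -2.526 0.344 -0.129
v -3.021 -0.31 0.309
v -1.239 -0.87 -0.489
v -1.734 -1.524 -0.051
v -1.609 0.063 0.487
v -2.104 -0.591 0.925
v -0.852 3.65 1.423
v -0.368 3.666 0.748
v -1.472 2.554 0.952
v -0.988 2.57 0.277
v -0.662 2.383 1.018
v -0.279 3.06 1.309
v -1.561 3.16 0.391
v -1.178 3.837 0.682
v -0.806 3.363 0.11
v -0.25 2.883 0.498
v -1.59 3.337 1.202
v -1.034 2.857 1.59
v 2.889 3.634 -2.738
v 3.396 3.861 -3.212
v 4.538 3.473 -2.176
v 4.031 3.246 -1.702
v 3.312 4.166 -3.005
v 4.454 3.777 -1.969
v 3.115 4.329 -2.726
v 4.257 3.94 -1.69
v 2.857 4.305 -2.451
v 3.999 3.916 -1.415
v 2.608 4.102 -2.253
v 3.75 3.713 -1.217
v 2.434 3.773 -2.184
v 3.576 3.384 -1.148
v 2.382 3.407 -2.264
v 3.524 3.019 -1.228
v 2.466 3.103 -2.471
v 3.608 2.714 -1.435
v 2.663 2.94 -2.75
v 3.805 2.551 -1.714
v 2.921 2.964 -3.025
v 4.063 2.575 -1.989
v 3.17 3.167 -3.223
v 4.312 2.778 -2.187
v 3.344 3.496 -3.292
v 4.486 3.107 -2.256
v 2.334 -2.977 2.414
v 2.958 -3.045 2.368
v 2.891 -4.231 3.199
v 2.266 -4.163 3.246
v 2.923 -2.872 2.612
v 2.855 -4.058 3.443
v 2.752 -2.723 2.811
v 2.685 -3.909 3.642
v 2.486 -2.632 2.919
v 2.418 -3.818 3.75
v 2.185 -2.62 2.911
v 2.117 -3.806 3.743
v 1.918 -2.69 2.79
v 1.85 -3.876 3.622
v 1.746 -2.826 2.582
v 1.678 -4.011 3.414
v 1.709 -2.996 2.336
v 1.641 -4.182 3.168
v 1.815 -3.162 2.108
v 1.747 -4.348 2.94
v 2.04 -3.286 1.95
v 1.972 -4.472 2.782
v 2.332 -3.339 1.898
v 2.265 -4.525 2.73
v 2.625 -3.309 1.965
v 2.557 -4.495 2.796
v 2.851 -3.203 2.134
v 2.783 -4.389 2.966
f 2 1 5
f 2 5 3
f 3 5 6
f 3 6 4
f 5 1 7
f 5 7 6
f 6 7 8
f 6 8 4
f 7 1 9
f 7 9 8
f 8 9 10
f 8 10 4
f 9 1 11
f 9 11 10
f 10 11 12
f 10 12 4
f 11 1 13
f 11 13 12
f 12 13 14
f 12 14 4
f 13 1 15
f 13 15 14
f 14 15 16
f 14 16 4
f 15 1 17
f 15 17 16
f 16 17 18
f 16 18 4
f 17 1 19
f 17 19 18
f 18 19 20
f 18 20 4
f 19 1 21
f 19 21 20
f 20 21 22
f 20 22 4
f 21 1 23
f 21 23 22
f 22 23 24
f 22 24 4
f 23 1 25
f 23 25 24
f 24 25 26
f 24 26 4
f 25 1 27
f 25 27 26
f 26 27 28
f 26 28 4
f 27 1 29
f 27 29 28
f 28 29 30
f 28 30 4
f 29 1 31
f 29 31 30
f 30 31 32
f 30 32 4
f 31 1 33
f 31 33 32
f 32 33 34
f 32 34 4
f 33 1 2
f 33 2 34
f 34 2 3
f 34 3 4
f 36 38 35
f 39 36 35
f 35 38 37
f 37 39 35
f 36 42 38
f 40 36 39
f 40 42 36
f 38 42 37
f 41 39 37
f 37 42 41
f 41 40 39
f 42 40 41
f 43 54 48
f 43 48 44
f 43 44 50
f 43 50 53
f 43 53 54
f 44 48 52
f 48 54 47
f 54 53 45
f 53 50 49
f 50 44 51
f 46 52 47
f 46 47 45
f 46 45 49
f 46 49 51
f 46 51 52
f 47 52 48
f 45 47 54
f 49 45 53
f 51 49 50
f 52 51 44
f 56 55 59
f 56 59 57
f 57 59 60
f 57 60 58
f 59 55 61
f 59 61 60
f 60 61 62
f 60 62 58
f 61 55 63
f 61 63 62
f 62 63 64
f 62 64 58
f 63 55 65
f 63 65 64
f 64 65 66
f 64 66 58
f 65 55 67
f 65 67 66
f 66 67 68
f 66 68 58
f 67 55 69
f 67 69 68
f 68 69 70
f 68 70 58
f 69 55 71
f 69 71 70
f 70 71 72
f 70 72 58
f 71 55 73
f 71 73 72
f 72 73 74
f 72 74 58
f 73 55 75
f 73 75 74
f 74 75 76
f 74 76 58
f 75 55 77
f 75 77 76
f 76 77 78
f 76 78 58
f 77 55 79
f 77 79 78
f 78 79 80
f 78 80 58
f 79 55 56
f 79 56 80
f 80 56 57
f 80 57 58
f 82 81 85
f 82 85 83
f 83 85 86
f 83 86 84
f 85 81 87
f 85 87 86
f 86 87 88
f 86 88 84
f 87 81 89
f 87 89 88
f 88 89 90
f 88 90 84
f 89 81 91
f 89 91 90
f 90 91 92
f 90 92 84
f 91 81 93
f 91 93 92
f 92 93 94
f 92 94 84
f 93 81 95
f 93 95 94
f 94 95 96
f 94 96 84
f 95 81 97
f 95 97 96
f 96 97 98
f 96 98 84
f 97 81 99
f 97 99 98
f 98 99 100
f 98 100 84
f 99 81 101
f 99 101 100
f 100 101 102
f 100 102 84
f 101 81 103
f 101 103 102
f 102 103 104
f 102 104 84
f 103 81 105
f 103 105 104
f 104 105 106
f 104 106 84
f 105 81 107
f 105 107 106
f 106 107 108
f 106 108 84
f 107 81 82
f 107 82 108
f 108 82 83
f 108 83 84



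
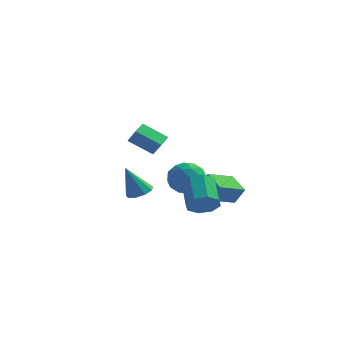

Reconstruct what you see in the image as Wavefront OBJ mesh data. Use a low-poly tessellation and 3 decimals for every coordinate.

v -2.089 3.194 -4.266
v -1.58 2.547 -4.158
v -2.831 2.926 -2.374
v -1.324 3.025 -3.99
v -1.426 3.583 -3.951
v -1.839 3.958 -4.06
v -2.368 3.975 -4.265
v -2.766 3.627 -4.471
v -2.848 3.076 -4.581
v -2.574 2.58 -4.543
v -2.073 2.371 -4.376
v 0.863 3.056 -2.352
v 1.687 2.516 -2.979
v 0.233 1.384 -1.741
v 1.057 0.844 -2.368
v 1.356 1.48 -1.436
v 1.745 2.513 -1.814
v 0.175 1.387 -2.906
v 0.564 2.42 -3.284
v 1.261 1.485 -3.322
v 1.991 1.542 -2.413
v -0.071 2.358 -2.307
v 0.659 2.415 -1.398
v 1.33 2.933 -2.719
v 0.59 0.967 -2.001
v 0.765 1.341 -1.453
v 1.249 1.024 -1.821
v 1.365 2.931 -2.034
v 1.849 2.614 -2.403
v 1.654 2.005 -1.495
v 0.071 1.286 -2.317
v 0.555 0.969 -2.686
v 0.671 2.876 -2.899
v 1.155 2.559 -3.267
v 0.266 1.895 -3.225
v 1.564 2.009 -3.289
v 1.194 1.027 -2.93
v 0.676 1.345 -3.246
v 0.905 1.953 -3.469
v 1.993 2.043 -2.755
v 1.623 1.06 -2.395
v 1.799 1.434 -1.848
v 2.027 2.041 -2.07
v 1.743 1.437 -2.956
v 0.297 2.84 -2.325
v -0.073 1.857 -1.965
v -0.107 1.859 -2.65
v 0.121 2.466 -2.872
v 0.726 2.873 -1.79
v 0.356 1.891 -1.431
v 1.015 1.947 -1.251
v 1.244 2.555 -1.474
v 0.177 2.463 -1.764
v 0.694 -3.845 1.648
v -0.651 -3.861 2.477
v 0.811 -2.915 1.856
v -0.534 -2.931 2.685
v 1.194 -4.089 2.455
v -0.151 -4.105 3.284
v 1.311 -3.159 2.663
v -0.034 -3.175 3.492
v 3.287 -2.153 -2.084
v 3.833 -2.146 -1.083
v 2.38 -1.176 -1.596
v 2.925 -1.169 -0.596
v 4.335 -0.891 -2.664
v 4.88 -0.884 -1.664
v 3.427 0.086 -2.177
v 3.973 0.093 -1.176
v 3.485 -4.374 -1.466
v 3.83 -4.754 -0.691
v 3.24 -3.346 0.262
v 2.895 -2.966 -0.514
v 4.3 -4.334 -1.021
v 3.711 -2.925 -0.068
v 4.293 -3.938 -1.612
v 3.703 -2.529 -0.659
v 3.812 -3.797 -2.118
v 3.222 -2.388 -1.165
v 3.14 -3.994 -2.242
v 2.55 -2.586 -1.289
v 2.669 -4.415 -1.912
v 2.08 -3.006 -0.959
v 2.677 -4.811 -1.321
v 2.087 -3.402 -0.368
v 3.158 -4.952 -0.815
v 2.568 -3.543 0.138
f 2 1 4
f 2 4 3
f 4 1 5
f 4 5 3
f 5 1 6
f 5 6 3
f 6 1 7
f 6 7 3
f 7 1 8
f 7 8 3
f 8 1 9
f 8 9 3
f 9 1 10
f 9 10 3
f 10 1 11
f 10 11 3
f 11 1 2
f 11 2 3
f 12 49 28
f 49 23 52
f 28 52 17
f 49 52 28
f 12 28 24
f 28 17 29
f 24 29 13
f 28 29 24
f 12 24 33
f 24 13 34
f 33 34 19
f 24 34 33
f 12 33 45
f 33 19 48
f 45 48 22
f 33 48 45
f 12 45 49
f 45 22 53
f 49 53 23
f 45 53 49
f 13 29 40
f 29 17 43
f 40 43 21
f 29 43 40
f 17 52 30
f 52 23 51
f 30 51 16
f 52 51 30
f 23 53 50
f 53 22 46
f 50 46 14
f 53 46 50
f 22 48 47
f 48 19 35
f 47 35 18
f 48 35 47
f 19 34 39
f 34 13 36
f 39 36 20
f 34 36 39
f 15 41 27
f 41 21 42
f 27 42 16
f 41 42 27
f 15 27 25
f 27 16 26
f 25 26 14
f 27 26 25
f 15 25 32
f 25 14 31
f 32 31 18
f 25 31 32
f 15 32 37
f 32 18 38
f 37 38 20
f 32 38 37
f 15 37 41
f 37 20 44
f 41 44 21
f 37 44 41
f 16 42 30
f 42 21 43
f 30 43 17
f 42 43 30
f 14 26 50
f 26 16 51
f 50 51 23
f 26 51 50
f 18 31 47
f 31 14 46
f 47 46 22
f 31 46 47
f 20 38 39
f 38 18 35
f 39 35 19
f 38 35 39
f 21 44 40
f 44 20 36
f 40 36 13
f 44 36 40
f 55 57 54
f 58 55 54
f 54 57 56
f 56 58 54
f 55 61 57
f 59 55 58
f 59 61 55
f 57 61 56
f 60 58 56
f 56 61 60
f 60 59 58
f 61 59 60
f 63 65 62
f 66 63 62
f 62 65 64
f 64 66 62
f 63 69 65
f 67 63 66
f 67 69 63
f 65 69 64
f 68 66 64
f 64 69 68
f 68 67 66
f 69 67 68
f 71 70 74
f 71 74 72
f 72 74 75
f 72 75 73
f 74 70 76
f 74 76 75
f 75 76 77
f 75 77 73
f 76 70 78
f 76 78 77
f 77 78 79
f 77 79 73
f 78 70 80
f 78 80 79
f 79 80 81
f 79 81 73
f 80 70 82
f 80 82 81
f 81 82 83
f 81 83 73
f 82 70 84
f 82 84 83
f 83 84 85
f 83 85 73
f 84 70 86
f 84 86 85
f 85 86 87
f 85 87 73
f 86 70 71
f 86 71 87
f 87 71 72
f 87 72 73

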